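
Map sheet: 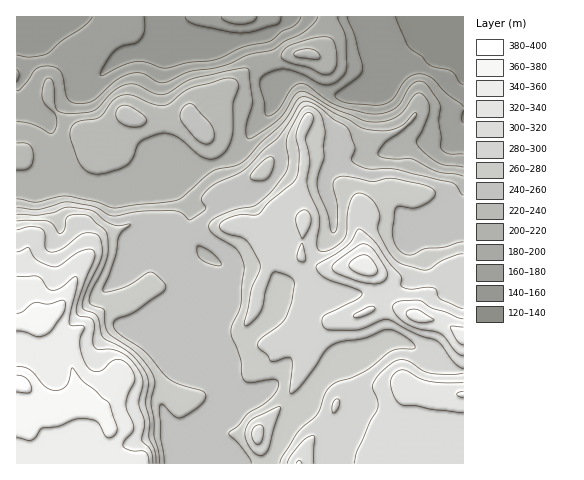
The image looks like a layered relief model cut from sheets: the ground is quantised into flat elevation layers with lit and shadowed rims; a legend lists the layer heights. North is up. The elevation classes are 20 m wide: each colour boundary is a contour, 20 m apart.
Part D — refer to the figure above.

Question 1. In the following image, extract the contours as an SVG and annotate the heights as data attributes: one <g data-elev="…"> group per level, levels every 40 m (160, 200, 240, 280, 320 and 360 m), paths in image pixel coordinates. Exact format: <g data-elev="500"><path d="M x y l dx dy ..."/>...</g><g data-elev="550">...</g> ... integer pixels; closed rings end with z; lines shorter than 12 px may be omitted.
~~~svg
<g data-elev="160"><path d="M463 123l-2-5 2-7"/><path d="M463 107l-3-4-15-11-13-14-12-4-7 1-6 3-13 20-10 6-8 1-26-1-7-2-7-4-1-2 1-2 22-17 5-8-8-31-8-21"/><path d="M92 17l-8 9-22 15-15 13-18 3-12-2"/><path d="M185 17l3 4 8 4 45 8 12-2 24-6 3-4 1-4"/><path d="M301 17l-6 8-14 7-11 9-27 6-28 13-27 3-23 5-19-6-10 0-12 3-23 11 3-10 11-15 7-5 14-3 5-5 4-9-1-12"/></g><g data-elev="200"><path d="M463 167l-17-2-7-2-13-9-9-9 0-5 6-11 7-20-4-11-7-5-5 2-10 15-7 7-11 4-11 1-11-1-25-11-31-17-8-2-6 5-9 16-7 8-22 16-7 3-3-3 0-9 7-26-4-31-3-2-53 11-29 16-10-2-18-9-10 0-13 7-18 19-7 2-14 2-11-1-6-3-2-7-2-20-1-4-4-1-2 2-2 4-2 13 3 7 11 12 1 8-3 8-4 2-17-10-16-2"/><path d="M321 74l5 1 4-1 4-3 2-5 0-19-2-5-4-4-9-1-16 3-16 6-7 7-1 4 4 4 23 6z"/></g><g data-elev="240"><path d="M215 265l-9-3-6-4-3-5 0-7 10 3 9 8 4 5 1 3z"/><path d="M463 195l-2-1-6-9-4-3-56-13-27 0-13-5-4-5 4-12-7-18-15-10-17-14-10-4-4 1-3 3-9 17-12 16-14 11-16 18-10 7-22 9-9 7-6 9 4 10-15 11-2-1-7-6-9-2-31 0-29 5-18-10-25-4-7 0-24 8-21-2"/><path d="M204 144l5 0 4-4 1-6-1-7-19-22-4-1-3 0-6 7-1 5 1 4 14 18z"/><path d="M128 126l13 0 5-3 0-4-3-4-10-7-10-3-6 5-1 7 4 6z"/></g><g data-elev="280"><path d="M160 463l-2-12-4-14 0-16-3-17 4-20-2-9-7-11-9-11-28-20-4-7-1-16-13-5-2-4 2-9 11-20 5-15 1-16-2-10-15-14-7-2-10 0-6 1-2 4-2 10-4 4-7-10-5-3-31 0"/><path d="M258 455l6 0 4-6 12-42-3 0-23 11-7 8-2 7 1 7 5 9z"/><path d="M463 254l-5 1-13 4-19 11-27-7-9-10-11-21-1-5 2-12-4-9-7-9-9-4-6 2-4 7-3 12 0 18-3 7-6 6-8 5-7 2-4-2-2-7 2-18 0-9-10-24-2-10 3-21-4-23 6-15 1-6-4-5-4 2-9 19 3 26-1 14-4 8-25 21-11 12-23 2-12 5-4 4 1 4 4 3 17 5 5 4 14 23 0 7-9 19-7 35 2 1 4-2 11-12 5-22 7-18 10 2 10 5 1 5-2 15-6 19-7 7-18 14-3 5 1 4 8 7 4 6 5 0 11-4 4 1 1 6-2 26 1 4 4-3 7-7 24-34 10-7 28-5 19-8 6-1 6 2 10 5 7 6 3 5-2 2-13 0-8 2-27 20-33 14-7 8-7 21-20 18-16 24-2 7"/></g><g data-elev="320"><path d="M153 463l-2-13-9-10 3-16-6-20 4-20-2-10-9-13-9-8-11-4-14 1-3-2-2-7 2-14-2-6-3-3-12-2-1-3 2-14 16-41-1-7-5-2-8 2-20 14-6 2-7-2-11-5-9-13-11 5"/><path d="M463 383l-21 0-14-2-25-11-9 4-3 4 0 5 4 14 7 8 61 8"/><path d="M463 319l-31-11-13-8-20 1-4 2-2 3 3 8 8 8 13 6 23 5 5 4 11 15 7 4"/><path d="M355 318l5-1 9-3 5-3 1-4-6 0-13 6-3 2z"/><path d="M371 284l12-2 4-4 0-5-11-21-9-8-5 0-4 1-21 15-5 6 2 5 5 3 19 7z"/></g><g data-elev="360"><path d="M17 438l15 2 3-2 7-10 15-1 23-8 10 0 7 2 8 14 3 3 5-2 4-6-8-27-26-22-10-13-6 17-5 4-7 1-10-4-16-17-5-2-7-1"/><path d="M17 331l8 1 13 5 9-3 5-4 10-15 3-7 0-6-3-2-14 4-13-2-13 10-5 1"/></g>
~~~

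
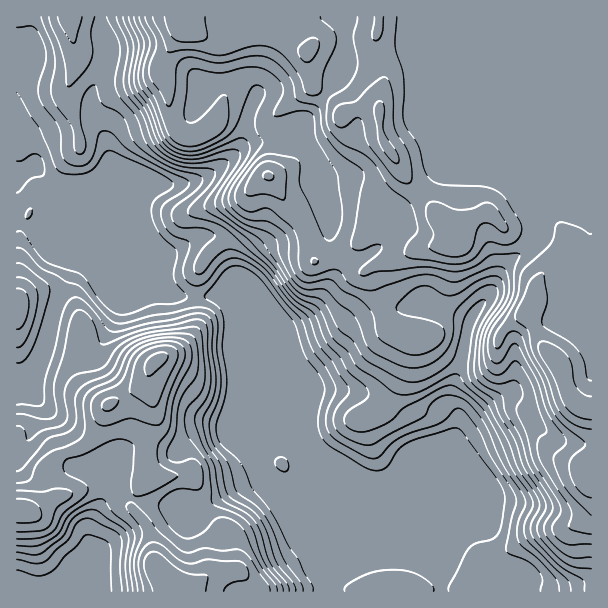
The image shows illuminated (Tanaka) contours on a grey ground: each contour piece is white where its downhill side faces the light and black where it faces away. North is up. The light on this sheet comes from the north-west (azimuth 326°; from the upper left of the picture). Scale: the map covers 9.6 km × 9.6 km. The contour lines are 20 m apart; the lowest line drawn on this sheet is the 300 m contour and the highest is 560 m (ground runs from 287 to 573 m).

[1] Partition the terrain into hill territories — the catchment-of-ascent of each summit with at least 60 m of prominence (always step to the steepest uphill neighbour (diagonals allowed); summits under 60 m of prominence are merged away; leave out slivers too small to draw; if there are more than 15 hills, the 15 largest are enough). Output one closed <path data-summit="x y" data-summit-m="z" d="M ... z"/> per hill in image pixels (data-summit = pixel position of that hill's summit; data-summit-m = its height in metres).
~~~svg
<path data-summit="557 362" data-summit-m="573" d="M591 16l-575 1 0 204 7 5 21 6 6-16 3-28 7 5 89 89 25 13 18 3 29-3 8 8 60 141-14 0-12 6-7 6 3 12 39 69 16 17 10 24 2 3 1 11 265-1z"/><path data-summit="158 359" data-summit-m="505" d="M53 188l-1 18 20 45 1 10-5 18-13 27-9 38-9 22-11 18-10 2 0 205 310 1 0-11-2-3-10-24-16-17-39-69-3-12 7-6 12-6 12 0 1-3-59-138-8-8-24 3-23-3-25-13-89-89z"/><path data-summit="17 308" data-summit-m="415" d="M53 206l-3 1-1 15-5 10-14-3-14-7 1 163 9-1 11-18 9-22 9-38 17-37 1-14z"/>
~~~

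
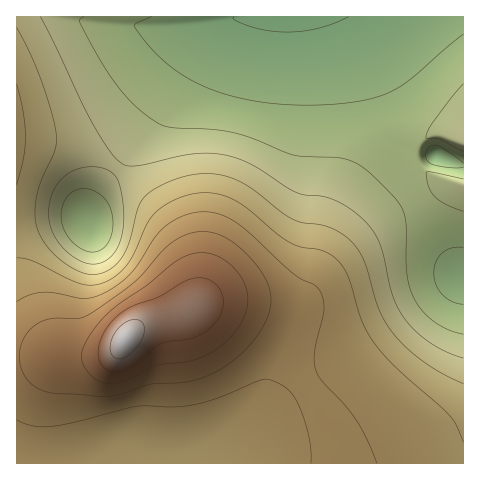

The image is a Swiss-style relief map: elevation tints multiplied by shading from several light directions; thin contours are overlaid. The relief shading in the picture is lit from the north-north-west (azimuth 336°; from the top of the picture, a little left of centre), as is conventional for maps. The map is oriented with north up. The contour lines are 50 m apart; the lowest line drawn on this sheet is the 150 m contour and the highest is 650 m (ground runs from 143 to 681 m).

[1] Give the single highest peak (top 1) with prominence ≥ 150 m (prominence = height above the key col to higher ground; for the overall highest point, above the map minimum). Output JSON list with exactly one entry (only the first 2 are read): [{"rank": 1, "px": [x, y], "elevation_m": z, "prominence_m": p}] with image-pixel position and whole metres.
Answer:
[{"rank": 1, "px": [125, 340], "elevation_m": 681, "prominence_m": 538}]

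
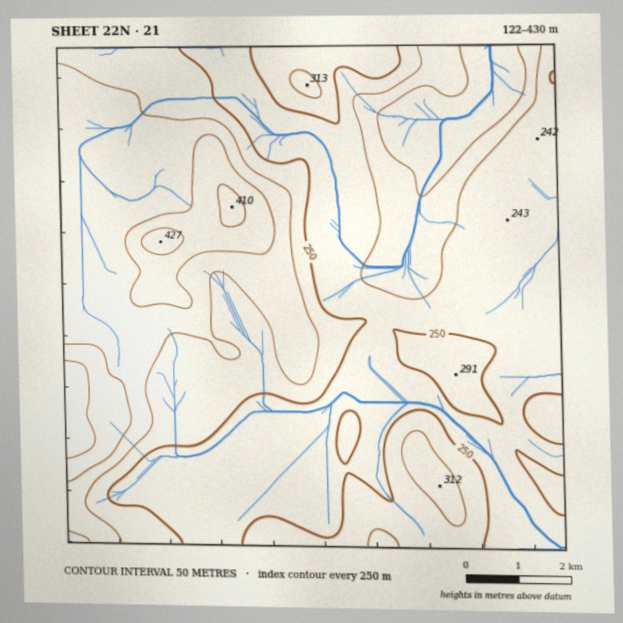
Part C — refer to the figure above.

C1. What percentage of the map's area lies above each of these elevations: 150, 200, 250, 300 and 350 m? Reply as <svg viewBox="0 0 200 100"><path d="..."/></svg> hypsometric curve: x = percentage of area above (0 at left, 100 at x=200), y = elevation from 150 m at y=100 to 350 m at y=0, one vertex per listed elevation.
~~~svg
<svg viewBox="0 0 200 100"><path d="M191 100l-12-25-75-25-49-25-39-25"/></svg>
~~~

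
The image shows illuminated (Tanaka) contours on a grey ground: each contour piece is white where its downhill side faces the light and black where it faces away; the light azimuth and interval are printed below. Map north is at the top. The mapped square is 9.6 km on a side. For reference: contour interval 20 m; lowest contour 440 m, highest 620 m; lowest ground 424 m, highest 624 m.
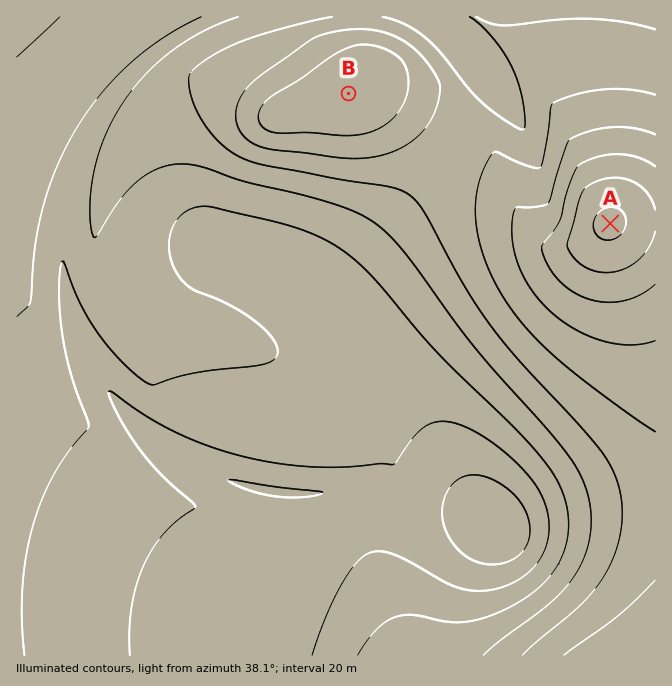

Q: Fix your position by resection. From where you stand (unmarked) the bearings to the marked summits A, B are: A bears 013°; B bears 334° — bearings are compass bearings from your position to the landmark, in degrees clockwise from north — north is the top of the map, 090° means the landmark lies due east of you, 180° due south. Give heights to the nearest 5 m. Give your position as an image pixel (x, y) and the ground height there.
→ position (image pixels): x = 546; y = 499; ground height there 465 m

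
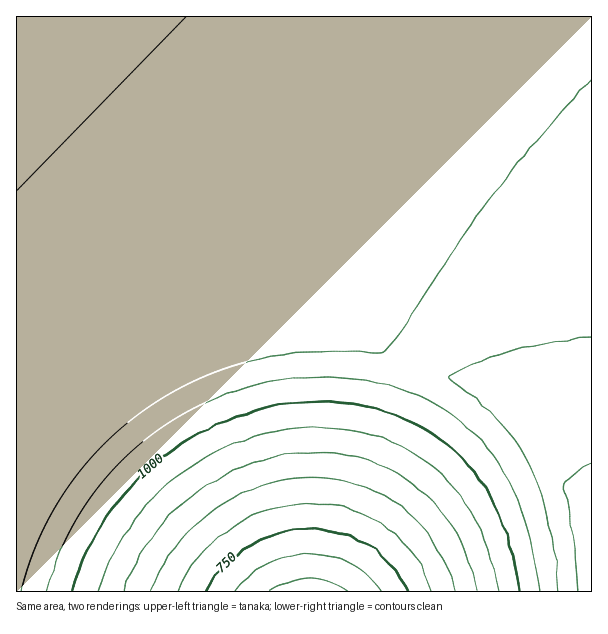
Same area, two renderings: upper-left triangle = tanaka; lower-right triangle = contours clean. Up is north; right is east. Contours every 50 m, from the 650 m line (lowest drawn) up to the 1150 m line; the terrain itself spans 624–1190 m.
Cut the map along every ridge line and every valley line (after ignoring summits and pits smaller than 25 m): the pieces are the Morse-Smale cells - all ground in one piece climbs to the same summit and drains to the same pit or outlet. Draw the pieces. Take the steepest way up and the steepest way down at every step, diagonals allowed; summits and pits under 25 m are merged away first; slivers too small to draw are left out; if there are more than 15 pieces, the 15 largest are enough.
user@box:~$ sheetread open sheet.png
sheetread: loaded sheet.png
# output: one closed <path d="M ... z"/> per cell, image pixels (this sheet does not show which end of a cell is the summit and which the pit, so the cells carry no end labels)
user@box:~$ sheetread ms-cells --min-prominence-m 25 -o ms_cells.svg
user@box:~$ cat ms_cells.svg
<path d="M591 16l-575 1 1 575 313-1 94-234 28-26 43-31 39-23 58-26z"/><path d="M591 252l-42 18-54 30-43 31-28 26-24 63-64 153-6 19 262-1z"/>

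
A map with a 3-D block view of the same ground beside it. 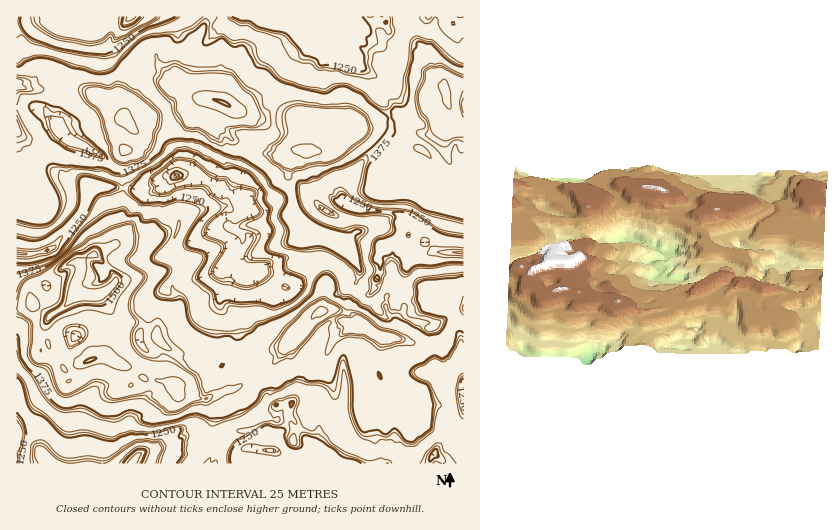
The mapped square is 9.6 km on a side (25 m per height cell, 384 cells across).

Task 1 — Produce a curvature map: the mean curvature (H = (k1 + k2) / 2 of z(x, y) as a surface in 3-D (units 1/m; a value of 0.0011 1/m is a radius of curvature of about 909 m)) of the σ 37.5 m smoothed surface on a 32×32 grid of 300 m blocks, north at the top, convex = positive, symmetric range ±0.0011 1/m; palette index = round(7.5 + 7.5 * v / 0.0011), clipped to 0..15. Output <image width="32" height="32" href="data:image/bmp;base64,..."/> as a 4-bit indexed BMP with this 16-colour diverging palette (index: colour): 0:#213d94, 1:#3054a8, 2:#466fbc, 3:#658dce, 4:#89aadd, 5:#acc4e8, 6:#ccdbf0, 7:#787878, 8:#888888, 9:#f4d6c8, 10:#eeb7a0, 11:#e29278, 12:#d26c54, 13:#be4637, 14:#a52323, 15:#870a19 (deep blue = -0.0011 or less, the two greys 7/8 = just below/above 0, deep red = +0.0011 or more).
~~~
<image width="32" height="32" href="data:image/bmp;base64,Qk12AgAAAAAAAHYAAAAoAAAAIAAAACAAAAABAAQAAAAAAAACAAATCwAAEwsAABAAAAAAAAAAlD0hAKhUMAC8b0YAzo1lAN2qiQDoxKwA8NvMAHh4eACIiIgAyNb0AKC37gB4kuIAVGzSADdGvgAjI6UAGQqHAIM8qcYGobehiGZoVpuYkVultUNXdVO3iieNU5pmRoeIpz2rm4lQlka0V4mWqcmqaCWUJrlcrDnJSsS4g8iIizsriYl4RMurd9VBp3LIeIxYRn+hicl5wYl6tUOwyHi5d1hpepeIi4Zoh3urwaeJA3l/qIp4tnZoeHh1Z6WHeMeibYd5eUameamXnlaURKmJoktlCnlYl7ZVbUzSW6+Xs5h39Zd5hnlXiHSo3VrWWhd22T6JeSmuWil4Io25ZZZ6dMlIh/aIBoqLfIUKsIO3moV+5Kk69vaTBVCnlqOip6uoQ0/5agg2vFeFKmYn07VDejIBf1qLSjf0WPununZWhlN5UKeumdhUKlZIisnptXOIzecJuLVIxySFvsYaeqAYeHi4aGZ3nKrpRmxUkAOJvZiIxXQpChisBSV+B6e8mYiIiGQiW1IgQXgntXglS4h4h3iL75zKg0d0u36n1guIeHdnqUBsqZQ3m5a5mJxkmIWEx3J7h4xqecUkGXeI5jl5ykojlLiMVPqL3EuIiOV6WItSimaomyiHmaZpqHhpSXuKeohvvYJ6iXiliriulHOaioZ4iHVl2bzMOaQnd5eEfKyd2XVMhmkzRadJp2Mag7ejV2eYReiIiZrUiUZ3aoW9VrVmQrGupseSbLZod2d4hHVXVFVEJIk9aYJHeHhGKomI"/>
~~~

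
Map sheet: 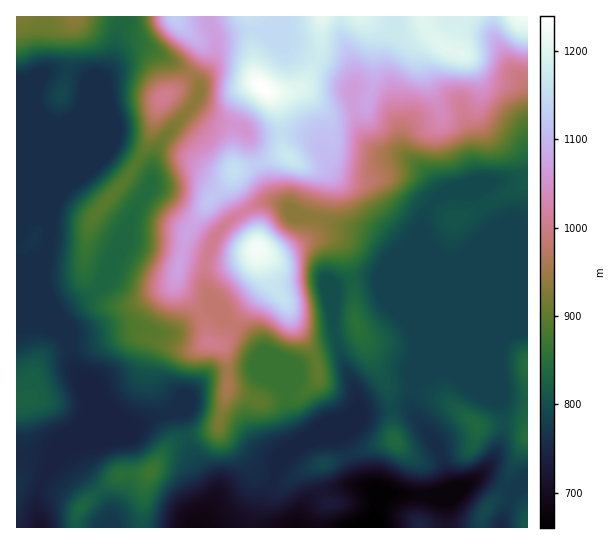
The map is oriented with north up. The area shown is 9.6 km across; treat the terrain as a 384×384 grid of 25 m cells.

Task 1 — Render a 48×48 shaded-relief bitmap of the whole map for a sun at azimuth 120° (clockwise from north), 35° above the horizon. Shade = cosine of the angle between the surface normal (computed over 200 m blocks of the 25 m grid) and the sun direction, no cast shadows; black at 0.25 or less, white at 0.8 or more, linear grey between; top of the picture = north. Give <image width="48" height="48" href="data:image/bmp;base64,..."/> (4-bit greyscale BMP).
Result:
<image width="48" height="48" href="data:image/bmp;base64,Qk32BAAAAAAAAHYAAAAoAAAAMAAAADAAAAABAAQAAAAAAIAEAAATCwAAEwsAABAAAAAAAAAAAAAAABEREQAiIiIAMzMzAERERABVVVUAZmZmAHd3dwCIiIgAmZmZAKqqqgC7u7sAzMzMAN3d3QDu7u4A////ALqWWMuYic3LqZiZqrqZq7uphmeJdVi5ZbqXV7ypic3bqZiZmrupmruph2eJdUaqdrqHVYu5ic7cupiJmaupiaupiHiJhjSKl6qYdWiZmb3cu6iJmZq6qqqpmZqqmFNYmaqYh2V4mK3cvLmJmZmrvMu6mZq8u5ZHmZmZiHVGdovLu7qpmZiIrMy7mZq8u8tmipmZmIZVVFm7qru7qph3eaqqmaqqic2meZmZmZh3ZUaamKzcuqmYeIiIirupd5zIZ6qqmZmZh1V4dozty7upmYhlabuph4rJZru7qZmZmHZ3U2vczMzLmZl1aKqYh4m5dqu8upmZmZiHUTrLvMzdypmHeKmYiImYd5qry5mZmZqZYhjLqrvN3LqHiamIiImYdpmqupmIiaqqgxe7mamb3tqIiqmIiZmYdomrupmIiaqqlRW7mZmIvtqImqmIiZmYdomrupmIiaqquVe7mZmHvcmJqqmZmZmYdnirqZmYiZmJq5rcqZmIvLmKqqmZmZmYZXeKqYiImZh3iqveuZqqzKiaqqmZmZmYZYiJmHd3iZh2V5rOyorO24iaqqmZmZmZh5iJmHdmeJmHZ5msyXrv63iaqpmZmZmZmJmZiId3iJmYiJmaqHv/+3eqmZmZmZmZmZmZh3d3eIiqqZiIiIv/6neqmZmZmZmZmZmYd4d2ZmeruphmeJz/6niqmZmZmZmZmZmHd5mGQ0Wcypdmia3/2YiqmZmZmZmZmZmHZ5qXUiN7yoZnmr7/6pq6mZmZmZmZmZmHVpqYYxJaymRHm87/66vLqZmZmZmZmZmXVZqpdCE4y2Ilms3/7LzMuZmZmZmZmZmXVYuphjE3vHEDeqvNy7zMypmZmpmZmYmYVIu6hjE3vaQAWZmZqrvMy6mYmqmZmZmYU2rLljElnNpBOKmImrvMzLqYmaqpmZmYU0i8pzETWd23aLqZmrzMzMuYiZmqmZmYYzWcuWIRN63du7qZq8zM3dupiIiZqZmZhTJay4UhJYrO7cuqq83M3u26mZmImZmZmGMlrJYyNWit7cuqu927vd3LuqmYiZmZmYYia6Y0VVaau6q7u826q8zMzLqqqZmZmZhiKKY0ZkV4iIm7qs3Lq7u7zMu7u5mZmZmEFZc0ZlV3Znmqms3Mu6qr3cu8y5mZmZmXIolTVmZ4ZXmqms3My5mbzcvMzJmZmZmXMnuVNWeIZoq6qry8y5iJvLvMzJmZmZmXMWvJVFeIeKu7q7usy6iJqqvMzJmJqpmGIVnMhDWIiau7u7qby6mZqprNzJmIqpmFITestRJniaq7zLmKuqqruprMzJmHmqmFITWKtxA2iZmazbmKupq7u6vLu6qYiqmGQjVomEEkeZiJzcqaqZq7u83cqsy5mrqYZVZmeHQ1eZh4rMqaqZqqqs7tutzLu7updndmeZZGiZiIm7qaqZmZmr3cqsu7vMy5h2VXmpdWiZmIm7maqZiJmbzKmaqpq8y5hjNpqpdniZmIm6mamYiZmby4eKqZms3KhBJ7uod4mZh3m6mqqYiZmay4iQ=="/>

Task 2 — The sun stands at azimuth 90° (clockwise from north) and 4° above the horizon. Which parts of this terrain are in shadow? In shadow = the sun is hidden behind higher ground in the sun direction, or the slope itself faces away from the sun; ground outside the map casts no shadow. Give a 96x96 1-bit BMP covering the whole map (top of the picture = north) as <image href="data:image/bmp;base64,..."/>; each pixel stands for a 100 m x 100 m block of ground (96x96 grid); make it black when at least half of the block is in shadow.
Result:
<image width="96" height="96" href="data:image/bmp;base64,Qk2+BAAAAAAAAD4AAAAoAAAAYAAAAGAAAAABAAEAAAAAAIAEAAATCwAAEwsAAAIAAAAAAAAA////AAAAAAD/4B4AAAAAAP/j/n7/4D4AAAAAAP/j/n7/4H4AAAAAAD/H/j7/4H4AAAABAA+P/x5/8H4AAAABAAA//wY/+H4AA8AAAAB//4Af+B4AA8AAAAAf/4AH/gYAA8AAAAAD/8AP/8MAA8AAAAfB/+AP/8MAAYAAAD/Af/AP/+MAAAAAAD/AD/AD/+eAAAAGAD+AA/gAf//AAAAfgD8A8fgAD//AAAADAH8D8PwAA//g+AAAA/4H+PwAAP/j/AAAP/4H+H4AAH///AAAf/wH+H4AA////AAAP/wP/H4AB////AAAH/wP/D4AD////AAAB/wf+B4AD////AAAA/wf8B4AD////AAAAfwf4D4AD////gAAAfwHgD4AD////gAAAfgBAH4AH////gAAAfgAAD4AH////gAAAfgAAH4AP////gAGA/AAAH4AP////wAPA/AAAP4AP////wAPA+AAAP4AP////wAfB8AAAf4AP////gAfB4AAAf4A////ngAfB4AAAf4B////wAAeD4AAAP4D////4AHwDwAAAD4f////4AfwHwAAAAw/////4A/wHwAAAAA/////4B/wHwAAAAA/////4P/gPgAAAAA/////5//gPgAAAAD////////gPgAAAAD////////gPgAAAAD////////APgAAAAD////7///APgAAAAD////5//8AHgAAAAD////5//4AHgAAAAD////5//wAHAAAAAD////9//gAHAAAAAD///////gAGAAAAAD///////AAAAAAAAD///////AAAAAAAAD///////AAAAAAAAD///////AAAAAAAAD///////AAAAAAAAD///////gAAAAAAAD///////gAAAAAAAD///////gAAAAAAAD/////H/gAAAAAAAD/////h/gAAAAAAAD/////wPgAAAAAAAD/////4AAAAAAAAAD/////4AAAAAAAAAD/////8AAeAAAAAAD/////8AAfgAAAAAD/////8AA/gAAAAAD//////wA+AAAAAAD//////wA8AAAAAAD//////wA4AAAAAAD//////wDgAAAAAAD//////wPgAAAAAAD//////x/AAAAAAAD//////z/AAAAAAAD//////3+AAABwAAD///////+AAAD4AAD///////+AAAH4AAD///////+AAAD4AAD///////+AAAD8AAD///////8AAAA8AAD///////8AAAAcAAD///////8AAAAcAAD///////4AAAAAAAD///////4AAIAADAD///////wAAAAADAD///////gAAAAAAAD///////gAAABAAAD///////AAAAPgAAD///////AAAAfAAAD///////AAAEfBAAD///////AAAMfHAAD///////AAAcePAA7///////ACAcMeAB4///////AHA4AcAH4f////v+APB4AwAP4f///+H+AfBwBwAP4////8P+AfhwDwAfx////8P8A/hwDgAfz////4f8B/hgHgAfw="/>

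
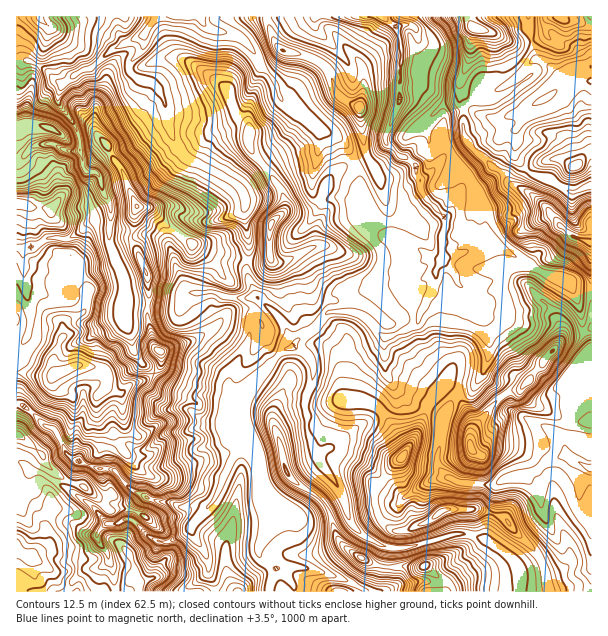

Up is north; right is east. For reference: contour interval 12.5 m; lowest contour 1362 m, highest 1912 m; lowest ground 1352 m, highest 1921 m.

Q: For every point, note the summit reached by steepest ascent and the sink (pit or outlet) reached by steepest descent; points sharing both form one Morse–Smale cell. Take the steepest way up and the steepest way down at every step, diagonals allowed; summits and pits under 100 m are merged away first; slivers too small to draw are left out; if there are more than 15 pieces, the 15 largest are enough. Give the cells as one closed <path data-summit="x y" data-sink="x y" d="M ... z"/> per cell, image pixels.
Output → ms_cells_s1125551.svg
<path data-summit="57 374" data-sink="383 17" d="M39 16l-23 1 0 387 8 2 18 18 11 4 13 24 6 6 26 11 15 0 21 23 9 2 2 3-9 9-4 13 17 17 7 5 11 1 13-6 12-8 4 12 10 15 2 17-20 16 1 4 80 0 1-8 6-15-14-9-3-5 0-9 15-27 2-12-12-22-6-35-14-25-2-18 14-27 25-28 12-4 2-4-5-5-10-21-26-24-7-19 0-14-55-17-27-20-13-14-15-4-16-38-7-9-6-13-15-14-6-2-16 6-8 0-15-9-22-4 0-16 6-23 0-13 10-17 7-22 0-5z"/><path data-summit="402 456" data-sink="383 17" d="M443 260l-7 9-3 21-13 24-4 11-23 11-9 1-24-23-9-2-21 0-18 19-16 10-2 4 12 9 7 11 0 15-7 18 1 33 6 18 7 15 17 21 6 12 7 25 9 10 10 8 17 7 18 1 52-14 11 0 19 6 20 13 11 11 3 6 1 22 70 0 1-67-8-6-4-10 0-35 7-8-20-10-4 0-17 6-7 7-15 7-17 2-10 6-9 2-33-5-9-5-8-11 6-48 8-18 10-7 8-1 6-7 11-21 3-13-3-21-6-20-11-10-2-9-11-8-1-7z"/><path data-summit="591 243" data-sink="383 17" d="M540 60l-7 1-20 19-27 16-5 5 1 14-18-6-15 5-5 5 0 19 2 14-10 15-16 13 1 11 5 7 19 20 0 12-3 4 0 20 2 4 8 0 33-14 12 0 22 16 26 14 18 4 13 11 15 0 1-208-4-1-12 5-21 21-30 12-3-4 1-9 37-30z"/><path data-summit="425 566" data-sink="383 17" d="M294 346l-13 6-25 28-14 27 2 18 14 25 6 35 12 22-2 12-15 27 0 9 3 5 14 9-6 15 0 7 249 1 1-22-3-6-11-11-20-13-19-6-11 0-45 13-19 1-23-8-15-13-5-8-6-22-12-21-11-12-13-33-1-33 7-18 0-15-5-9z"/><path data-summit="471 449" data-sink="383 17" d="M497 244l-12 0-8 4-35 12 14 15 1 7 11 8 2 9 11 10 6 20 3 21-3 13-11 21-6 7-14 5-12 21-6 48 8 11 9 5 33 5 9-2 10-6 17-2 15-7 7-7 20-7-1-18 6-26 3-4-6-27 14-20 10-9-3-10-6-9-3-24-9-23-8-7-18-4-26-14z"/><path data-summit="57 374" data-sink="200 17" d="M156 16l-115 0-1 2 9 9 0 5-7 22-10 17 0 13-6 23 0 16 22 4 15 9 8 0 16-6 6 2 15 14 6 13 7 9 16 38 15 4 13 14 27 20 54 16 2-2 0-19-4-20 2-21-4-7-12-11-41-20-11-11-9-21-3-23-8-16-5-5-10-4-13-8 0-9 12-13 2-15z"/><path data-summit="272 224" data-sink="200 17" d="M200 16l-42 0-14 19 0 12-12 13-4 8 6 8 19 8 5 5 8 16 3 23 9 21 11 11 41 20 12 11 4 7-2 21 4 20-1 21 20 0 3-2 1-34 16-13 19 0 8-3 6-8-6-5-2-6 1-18 5-12 2-19-1-9-36-29-9-22-14-14-8-18-10-10-36-12z"/><path data-summit="30 557" data-sink="383 17" d="M21 404l-5 1 0 186 172 1 0-4 20-16-2-17-10-15-4-12-12 8-13 6-11-1-7-5-17-17 4-13 9-9-11-5-21-23-15 0-26-11-6-6-10-20-14-8-12-14z"/><path data-summit="476 29" data-sink="383 17" d="M591 16l-207 0 6 8 7 3 5 17-4 46 2 11-14 31-1 9 14 15 6 1 11 10 0 7 4 6 6-4 20-24-2-14 0-19 5-5 19-5 14 6-1-14 10-9 22-12 23-20 7 1 15 13 5 0 15-7 13 0z"/><path data-summit="272 224" data-sink="383 17" d="M345 198l-25 2-9 10-24 1-6 3-10 10-1 4 0 30-3 2-20 1 0 14 7 19 26 24 14 25 18-12 18-19 21 0 15 7 18-21 20-12 28-10 10-15-14-5-6-6-26-15-13-1-7-9-8-18-3-3-9 0z"/><path data-summit="359 107" data-sink="383 17" d="M383 16l-116 0-1 4 10 24 6 6 23 5 13 6 12 11 7 21 7 7 16 8 2 32 5 15-10 5-2 5 9 33 15 32 4 4 13 1 26 15 6 6 13 4 3-2-2-24 3-4 0-12-23-24-1-12-5-8 0-7-11-10-6-1-14-15 1-9 14-31-2-11 4-46-5-17z"/><path data-summit="359 107" data-sink="200 17" d="M266 16l-65 0-1 2 6 8 31 10 15 12 8 18 14 14 6 18 8 10 30 22 20 8 8 8 8 16 11-5 2-2-5-15-2-32-16-8-7-7-7-21-12-11-13-6-23-5-8-9z"/><path data-summit="57 374" data-sink="383 17" d="M591 352l-9 8-14 20 6 27-3 4-6 26 1 18 22 12-8 7 0 35 4 10 7 5z"/><path data-summit="57 374" data-sink="383 17" d="M435 272l-19 11-12 3-20 12-10 10-7 12 17 17 9-1 23-11 4-11 13-24 3-11z"/><path data-summit="57 374" data-sink="200 17" d="M321 130l-2 1 0 19-7 30 0 9 6 10 4-2 8-18 9-10 15-8-8-15-8-8z"/>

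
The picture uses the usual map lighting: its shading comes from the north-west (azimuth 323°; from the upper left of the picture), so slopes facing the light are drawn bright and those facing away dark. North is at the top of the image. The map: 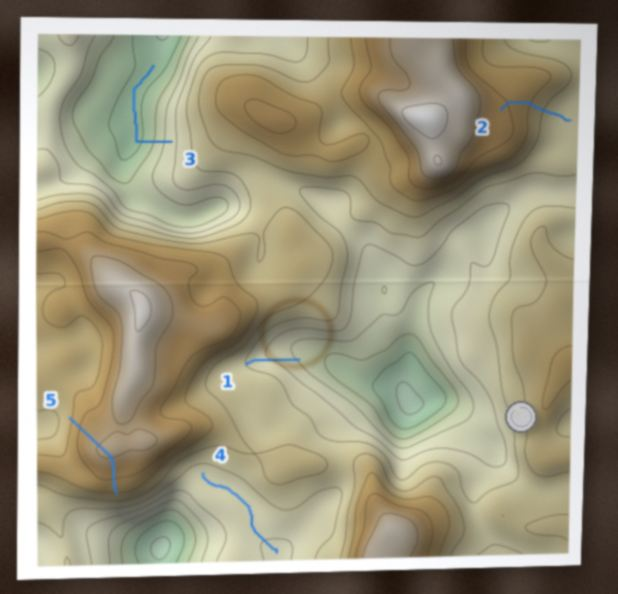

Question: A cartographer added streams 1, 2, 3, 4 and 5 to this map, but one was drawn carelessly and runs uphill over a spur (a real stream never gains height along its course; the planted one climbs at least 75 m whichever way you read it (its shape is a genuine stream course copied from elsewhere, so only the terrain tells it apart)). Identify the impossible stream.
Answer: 5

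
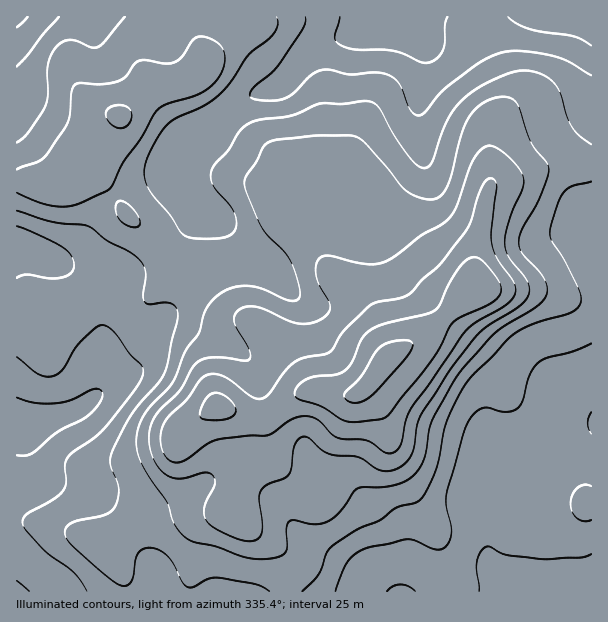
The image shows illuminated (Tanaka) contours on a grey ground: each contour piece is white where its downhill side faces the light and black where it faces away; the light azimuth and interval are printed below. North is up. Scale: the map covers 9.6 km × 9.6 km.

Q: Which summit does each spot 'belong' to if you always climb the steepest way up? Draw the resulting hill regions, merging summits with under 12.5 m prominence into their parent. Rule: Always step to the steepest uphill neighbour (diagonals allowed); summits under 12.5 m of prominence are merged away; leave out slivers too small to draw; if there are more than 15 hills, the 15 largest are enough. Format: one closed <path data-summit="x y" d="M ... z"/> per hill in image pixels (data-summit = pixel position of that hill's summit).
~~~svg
<path data-summit="380 368" d="M398 16l-26 0-16 15-42 18-18 17-12 18-11 6-15 2-18 10-31 28-20 12-8 8-6 15 1 11 11 18 15 15-30 42-13 11-16 8-30 6-12 6-11 8-7-8-23-18-28-14-16-2 1 344 369-1-36-26-45-25-9-9-14-25-19-13-41-11-15 0-39 24-18 2-48-12-25-9-26-5-12-4-8-8-5-11-2-22-5-9 14-2 41-14 10-6 21-20 26-16 13-13 13-27 10-8 12 2 42 16 21 12 8 8 8 18 6 33 1 24 3 9 10 7 25 5 20 20 25 11 14 13 14 22 6 23 3 31 10 16 137-1-35-19-7-9-2-20 10-30 0-9 18-20 29-16 31-29 15-9 1-16-31-18-45-12-37-40-29-22-46-43-20-33-4-7 0-12 17-26 21-25 4-11-4-58 8-51-6-18z"/><path data-summit="474 288" d="M591 16l-192 0 21 22 6 18-8 51 4 58-4 11-21 25-17 26 0 12 4 7 20 33 46 43 29 22 37 40 6 2 32 6 19 10 18 12z"/><path data-summit="120 116" d="M371 16l-354 0-1 230 16 4 28 14 23 18 7 8 6-6 17-8 30-6 16-8 13-11 30-42-15-15-11-18-1-11 6-15 8-8 20-12 31-28 11-6 22-6 11-6 12-18 18-17 42-18z"/><path data-summit="219 407" d="M173 322l-9 2-7 6-11 23-15 17-26 16-21 20-10 6-41 14-14 2 5 9 2 22 5 11 8 8 12 4 26 5 15 6 58 15 18-2 39-24 15 0 41 11 19 13 14 25 9 9 45 25 31 24 12 3-7-11-2-11-5-39-9-21-8-10-14-13-25-11-20-20-25-5-10-7-3-9-1-24-6-33-8-18-8-8-21-12z"/><path data-summit="587 504" d="M591 430l-15 9-31 29-29 16-18 20 0 9-10 30 2 20 7 9 36 20 59-1z"/>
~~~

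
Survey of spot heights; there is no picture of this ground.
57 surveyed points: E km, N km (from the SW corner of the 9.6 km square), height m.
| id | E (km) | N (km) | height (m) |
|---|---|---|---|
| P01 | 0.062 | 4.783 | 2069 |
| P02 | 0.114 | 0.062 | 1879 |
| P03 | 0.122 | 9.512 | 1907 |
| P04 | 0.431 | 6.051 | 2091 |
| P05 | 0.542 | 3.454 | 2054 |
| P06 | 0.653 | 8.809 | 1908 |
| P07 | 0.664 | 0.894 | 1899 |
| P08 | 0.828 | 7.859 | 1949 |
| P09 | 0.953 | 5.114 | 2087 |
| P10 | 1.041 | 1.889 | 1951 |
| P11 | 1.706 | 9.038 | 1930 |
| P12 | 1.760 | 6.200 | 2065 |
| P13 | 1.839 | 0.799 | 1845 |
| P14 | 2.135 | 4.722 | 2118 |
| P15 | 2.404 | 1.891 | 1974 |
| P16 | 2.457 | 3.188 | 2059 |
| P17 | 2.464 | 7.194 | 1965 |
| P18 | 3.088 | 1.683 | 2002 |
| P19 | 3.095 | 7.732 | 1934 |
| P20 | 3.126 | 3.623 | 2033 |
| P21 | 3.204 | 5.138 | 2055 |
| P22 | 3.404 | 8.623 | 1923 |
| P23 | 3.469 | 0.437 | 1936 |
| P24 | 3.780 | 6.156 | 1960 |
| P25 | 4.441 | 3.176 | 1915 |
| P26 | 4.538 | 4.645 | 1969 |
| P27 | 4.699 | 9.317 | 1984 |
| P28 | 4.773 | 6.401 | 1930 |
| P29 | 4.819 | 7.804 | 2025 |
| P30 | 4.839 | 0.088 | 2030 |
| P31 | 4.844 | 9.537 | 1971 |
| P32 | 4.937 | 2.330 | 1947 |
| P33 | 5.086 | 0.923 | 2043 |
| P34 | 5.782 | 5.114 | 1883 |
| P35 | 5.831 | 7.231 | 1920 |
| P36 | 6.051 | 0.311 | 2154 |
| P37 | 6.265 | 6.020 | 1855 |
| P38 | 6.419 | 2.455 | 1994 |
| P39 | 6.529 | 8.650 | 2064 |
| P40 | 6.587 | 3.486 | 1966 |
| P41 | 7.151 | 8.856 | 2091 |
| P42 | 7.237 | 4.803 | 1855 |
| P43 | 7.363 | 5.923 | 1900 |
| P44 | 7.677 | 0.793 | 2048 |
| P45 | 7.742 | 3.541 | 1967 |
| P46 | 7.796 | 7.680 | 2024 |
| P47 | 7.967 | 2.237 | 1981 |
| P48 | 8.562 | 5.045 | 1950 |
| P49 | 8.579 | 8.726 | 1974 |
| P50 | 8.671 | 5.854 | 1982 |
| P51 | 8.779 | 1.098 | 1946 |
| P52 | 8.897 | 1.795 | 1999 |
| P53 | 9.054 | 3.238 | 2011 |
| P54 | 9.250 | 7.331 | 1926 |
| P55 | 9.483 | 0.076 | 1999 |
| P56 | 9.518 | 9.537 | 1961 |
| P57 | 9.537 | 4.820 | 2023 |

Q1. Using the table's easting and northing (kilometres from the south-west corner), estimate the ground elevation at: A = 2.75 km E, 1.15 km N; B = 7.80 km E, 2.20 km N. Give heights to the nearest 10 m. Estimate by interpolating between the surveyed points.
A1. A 1940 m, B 1970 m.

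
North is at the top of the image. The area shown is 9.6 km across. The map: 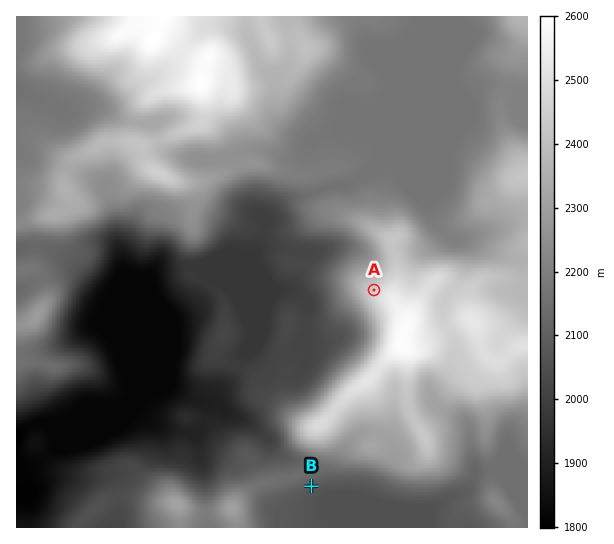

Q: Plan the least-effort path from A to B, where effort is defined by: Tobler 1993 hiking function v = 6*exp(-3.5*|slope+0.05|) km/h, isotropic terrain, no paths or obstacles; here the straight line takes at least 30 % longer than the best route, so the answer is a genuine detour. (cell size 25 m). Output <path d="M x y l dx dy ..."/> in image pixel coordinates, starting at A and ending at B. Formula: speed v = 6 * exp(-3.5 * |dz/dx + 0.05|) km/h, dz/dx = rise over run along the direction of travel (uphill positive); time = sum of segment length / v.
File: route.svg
<path d="M374 290l-3 4 0 8 7 13 0 22-8 16-17 17-3 1-35 35-18 9-4 4-2 3 0 15 4 8 18 17 2 5 0 11-4 8"/>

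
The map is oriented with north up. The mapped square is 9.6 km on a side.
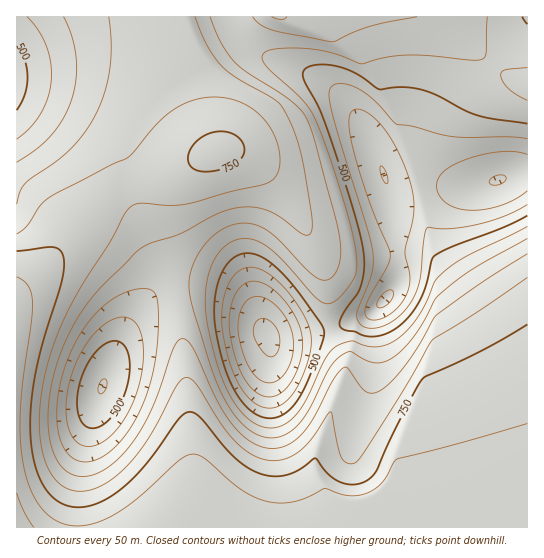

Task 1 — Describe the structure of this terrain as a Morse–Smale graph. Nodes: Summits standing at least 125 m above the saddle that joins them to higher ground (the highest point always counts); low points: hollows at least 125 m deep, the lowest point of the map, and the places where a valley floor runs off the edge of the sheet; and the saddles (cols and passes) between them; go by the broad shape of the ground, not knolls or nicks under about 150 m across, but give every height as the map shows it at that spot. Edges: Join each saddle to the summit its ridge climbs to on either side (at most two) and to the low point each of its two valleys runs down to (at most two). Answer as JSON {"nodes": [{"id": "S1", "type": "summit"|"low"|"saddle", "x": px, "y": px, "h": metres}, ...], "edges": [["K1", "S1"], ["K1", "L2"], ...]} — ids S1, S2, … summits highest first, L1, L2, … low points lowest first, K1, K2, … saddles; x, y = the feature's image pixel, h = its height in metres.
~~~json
{"nodes": [
{"id": "S1", "type": "summit", "x": 17, "y": 527, "h": 886},
{"id": "L1", "type": "low", "x": 267, "y": 335, "h": 288},
{"id": "L2", "type": "low", "x": 385, "y": 299, "h": 341},
{"id": "L3", "type": "low", "x": 102, "y": 386, "h": 448},
{"id": "L4", "type": "low", "x": 17, "y": 78, "h": 479},
{"id": "K1", "type": "saddle", "x": 127, "y": 185, "h": 706},
{"id": "K2", "type": "saddle", "x": 175, "y": 287, "h": 610},
{"id": "K3", "type": "saddle", "x": 331, "y": 329, "h": 508}],
"edges": [["K1", "S1"], ["K1", "L3"], ["K1", "L4"], ["K2", "S1"], ["K2", "L1"], ["K2", "L3"], ["K3", "S1"], ["K3", "L1"], ["K3", "L2"]]}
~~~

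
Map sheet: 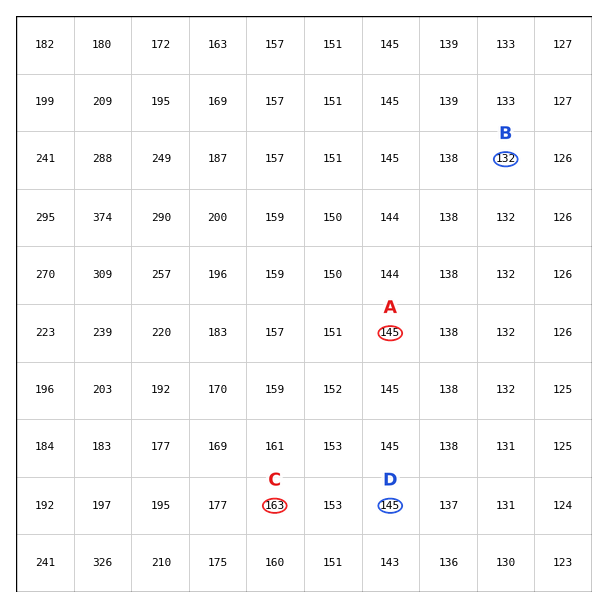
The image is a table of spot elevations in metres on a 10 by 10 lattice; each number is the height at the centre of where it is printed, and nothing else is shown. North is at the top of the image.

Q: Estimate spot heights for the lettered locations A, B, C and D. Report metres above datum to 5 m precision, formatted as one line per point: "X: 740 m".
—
A: 145 m
B: 130 m
C: 165 m
D: 145 m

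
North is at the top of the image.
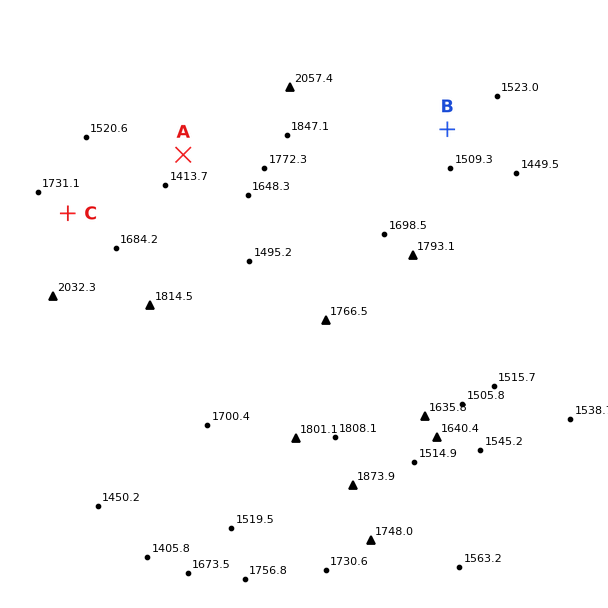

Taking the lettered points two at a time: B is higher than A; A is lower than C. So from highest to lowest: C B A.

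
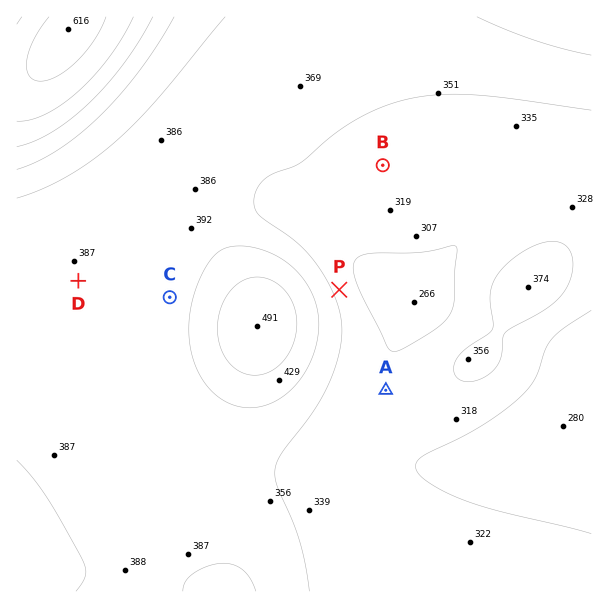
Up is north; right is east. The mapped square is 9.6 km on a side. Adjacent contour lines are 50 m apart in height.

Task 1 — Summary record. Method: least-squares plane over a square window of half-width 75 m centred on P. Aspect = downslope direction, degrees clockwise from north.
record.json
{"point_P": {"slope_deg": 8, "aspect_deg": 65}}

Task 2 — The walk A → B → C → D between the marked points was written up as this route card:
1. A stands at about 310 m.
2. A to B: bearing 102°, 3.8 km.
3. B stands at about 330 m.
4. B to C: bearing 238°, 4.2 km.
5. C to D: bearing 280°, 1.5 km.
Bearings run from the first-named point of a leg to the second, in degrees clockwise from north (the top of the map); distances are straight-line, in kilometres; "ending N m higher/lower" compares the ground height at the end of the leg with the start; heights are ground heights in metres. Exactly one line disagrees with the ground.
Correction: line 2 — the bearing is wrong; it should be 359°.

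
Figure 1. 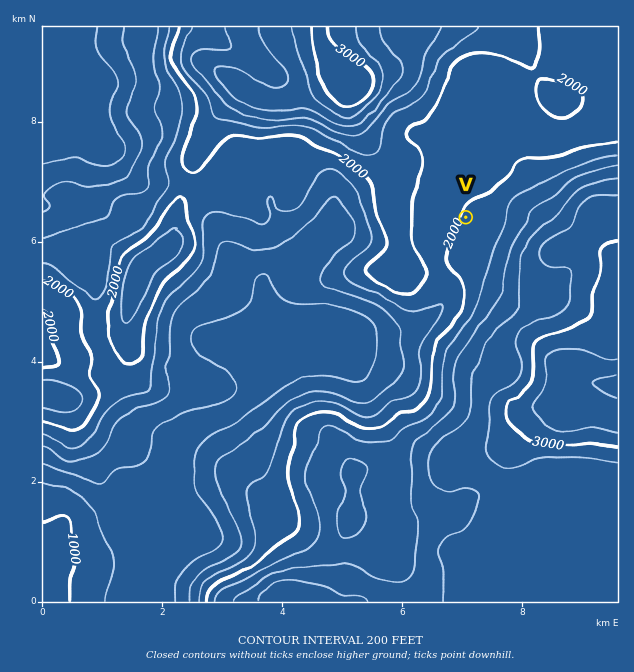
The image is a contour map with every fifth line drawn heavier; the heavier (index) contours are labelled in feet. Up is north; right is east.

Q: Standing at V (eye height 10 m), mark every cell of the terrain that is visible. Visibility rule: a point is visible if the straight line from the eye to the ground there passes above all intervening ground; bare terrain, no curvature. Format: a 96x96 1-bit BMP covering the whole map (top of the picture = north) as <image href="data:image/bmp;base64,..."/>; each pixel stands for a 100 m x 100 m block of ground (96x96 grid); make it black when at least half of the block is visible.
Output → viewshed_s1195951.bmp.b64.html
<image width="96" height="96" href="data:image/bmp;base64,Qk2+BAAAAAAAAD4AAAAoAAAAYAAAAGAAAAABAAEAAAAAAIAEAAATCwAAEwsAAAIAAAAAAAAA////AAAAAAAAAAAAAP/+AAAAAAAAAAAAP//+AAAAAAAAAAAAH//+AAAAAAAAAAAAB/A8AAAAAAAAAAAAAAAcAAAAAAAAAAAAAAAAAAAAAAAAAAAAAAAAAAAAAAAAAAAAAAAAAAAAAAAAAAAAAAAAAAAAAAAAAAAAAAAAAAAAAAAAAAAAAAAAAAAAAAAAAAAAAAAAAAAAAAAAAAAAAAAAAAAAAAAAAAAAAAAEAAAAAAAAAAAAAAAcAAAAAAAAAAAAAAAcAAAAAAAAAAAAAAAIAAAAAAAAAAAAAAAAAAAAAAAAAAAAAAAAAAAAAAAAAAAAAAAAAAAAAAAAAAAAAAAAAAAAAAAAAAAAAAAAAAAAAAAAAAAAAAAfAAAAAAAAAAAAAAA/4AAAAAAAAAAAAAB/4AAAAAAAAAAAAAB/8fwAAAAAAAAAAAD///wAAAAAAAAAAAD///wAAAAAAAAAAAP///gAAAAAAAAAAA////AAAAAAAAAAAA///+AAAAAAAAAAAAP//4AAAAAGAAAAAAAAAAAfAAAPAAAAAAAAAAAf8AA/AAAAAAAAAAAH+AD/AAAAAAAAAAAAeAD+AAAAAAAAAAAAMABAAAAAAAAAAAAAEAAAAAAAAAAAAAAAEAAAAAAAAAAAAA8AGAAAAAAAAAAAAD+APgAAAQAAAAAAAD+APwAAAQAAAAAAAD/AP4AAA4AAAAAAAB/4/4AAA4AAAAAAAA///gAAA4AAAAAAAAf/+AAAA4AAAAAAAAP/8AAAA4AAAAAAAAH/wAAAAYAAAAAAAAD/gAAAAcAAAAAAAAD/AAAAAcAAAAAAAAB/AAAAAcAAAAAAAAB/AAAAAOAAAAAAAQB/AAAAAOAAAAAAB4A/gAAAAPAAAAAAD4A/gAAAAHAAAAAAH8A/gAAAAHwAAAAAP8AfwAAAAB4AAAAAP+AfwAAAAA4AAAAAH/Af4AAAAAYAAAAAH/wf8AAAAAYAAAAAH/4P+AAAAAAAAAAAH/4P/AAAAAAAAAAAH/8P/8AAAAAAAAAAH/+P/+AAAAAAAAAAP/+P//AAAAAAAAAAP/+f5+AAAAAAAAAAP/+fg+AAAAAAAAAAP/+fAeAAAAAAAAAAP//eAOAAAAAAAAAAP//8AMAAAAAAAAAAP///AAAAAAAAAAAAP///gAAAAAAAAAAAP///gAAAAAAAAAAD////AAAAAAAAAAAH///+AAAAAAAAAAAP///8AAAAAAAAAAA/////AAAAAAAAAAD/////wAAAAAAAAAH/////8AAAAAAAH/D//////AAAAAAA//j//////4AAAAABP/h//////8AAAAAAH/A//////4AAAAAADGA//////gAAAAAAAAAf////+AQAAAAAAAAP////8AIAAAAAAAAD////4AEAAAAAAAAB////4AAAAAAAAAAAD///4AAAAAAAAAAAB///4AAAAAAAAAAAA///4AAAAAAAAAAAB///4AAAAAAAAAAAB///wAAAAAAAAAAAB///gAAAAAAAAAAAA///AAAAAAAAAAAAAf/+AAA="/>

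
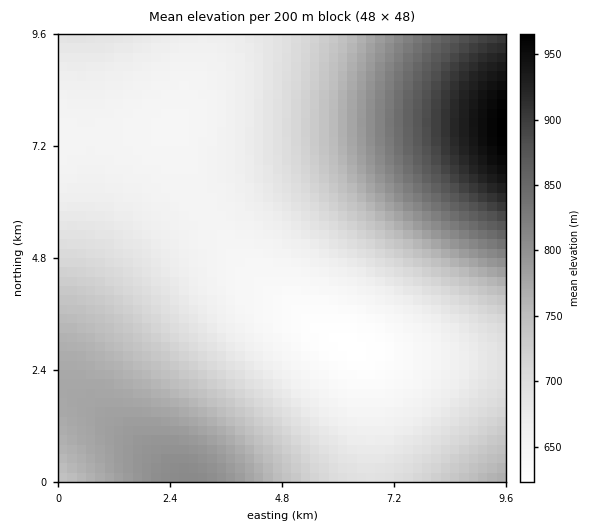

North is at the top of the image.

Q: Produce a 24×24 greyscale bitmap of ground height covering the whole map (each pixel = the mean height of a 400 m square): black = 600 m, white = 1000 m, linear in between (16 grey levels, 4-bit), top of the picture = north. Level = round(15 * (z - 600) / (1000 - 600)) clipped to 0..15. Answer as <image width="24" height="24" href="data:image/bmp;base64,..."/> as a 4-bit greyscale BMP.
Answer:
<image width="24" height="24" href="data:image/bmp;base64,Qk2WAQAAAAAAAHYAAAAoAAAAGAAAABgAAAABAAQAAAAAACABAAATCwAAEwsAABAAAAAAAAAAAAAAABEREQAiIiIAMzMzAERERABVVVUAZmZmAHd3dwCIiIgAmZmZAKqqqgC7u7sAzMzMAN3d3QDu7u4A////AGZ3eIh3ZlREM0RVZmZ3eId3ZVRDMzRFVWd3d3d2VUQzMzNERWd3d3ZlVEMiIiMzRHd3ZmZVQzIiIiIzNHdmZlVEMyIRERIjM2ZmZVRDMiERERIiM2ZlVUQzIhERERIjM2ZVVEMyIRERESIzNFVVRDMiIRERIiM0RVVEQzIiIRIiIzRFVkREMzIiIiIjNEVWZ0RDMyIiIiMzRFZniDMzMiIiIjNEVWeImjMzIiIiIzRFZniaqyIiIiIiMzRVZ4mrvCIiIiIiM0RWeJq7zSIiIiIiM0VWeJq83SIiIiIiM0VmeJq83iIiIiIiM0VmeJq83iIiIiIiM0VWeJq83SIiIiIiM0VWeJq8zTMzIiIiM0RWeJqrzDMzMyIjM0RWZ4mrvA=="/>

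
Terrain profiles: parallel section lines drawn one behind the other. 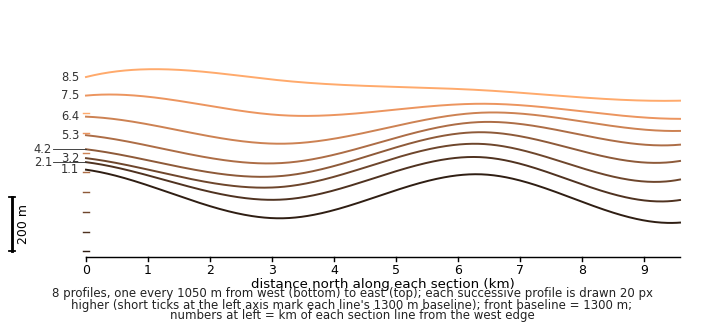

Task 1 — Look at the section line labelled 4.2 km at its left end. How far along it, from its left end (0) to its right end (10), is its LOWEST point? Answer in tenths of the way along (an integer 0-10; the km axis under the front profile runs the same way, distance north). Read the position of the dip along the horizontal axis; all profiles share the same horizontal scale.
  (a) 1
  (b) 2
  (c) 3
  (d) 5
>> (c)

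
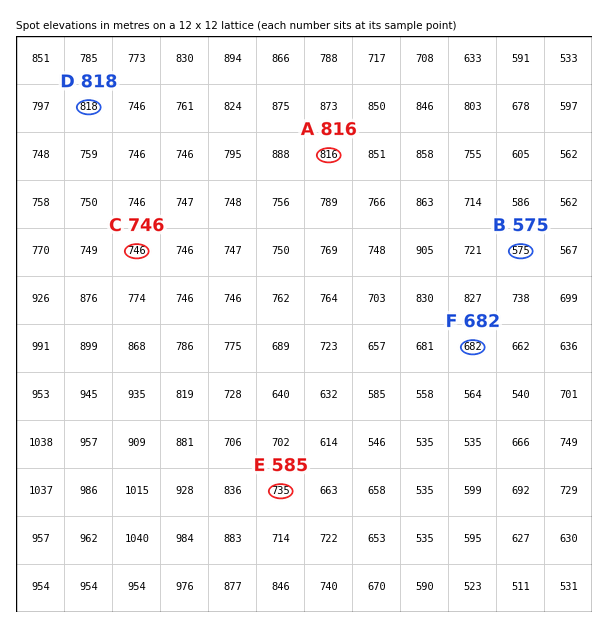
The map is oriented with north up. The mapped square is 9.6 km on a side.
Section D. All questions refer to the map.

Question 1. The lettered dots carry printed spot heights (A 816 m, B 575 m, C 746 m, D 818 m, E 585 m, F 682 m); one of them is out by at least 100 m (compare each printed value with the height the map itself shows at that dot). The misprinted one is E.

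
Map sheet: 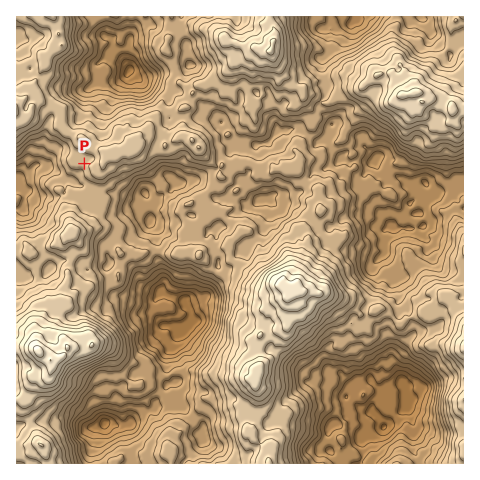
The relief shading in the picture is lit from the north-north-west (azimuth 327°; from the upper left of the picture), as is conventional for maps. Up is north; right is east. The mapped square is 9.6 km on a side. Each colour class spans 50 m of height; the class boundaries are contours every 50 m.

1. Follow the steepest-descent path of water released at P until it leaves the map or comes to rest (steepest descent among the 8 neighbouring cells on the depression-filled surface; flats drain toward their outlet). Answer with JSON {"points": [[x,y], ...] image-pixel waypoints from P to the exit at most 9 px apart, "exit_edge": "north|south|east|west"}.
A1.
{"points": [[84, 164], [80, 173], [71, 179], [62, 175], [53, 169], [45, 168], [35, 166], [28, 175], [19, 178], [17, 180]], "exit_edge": "west"}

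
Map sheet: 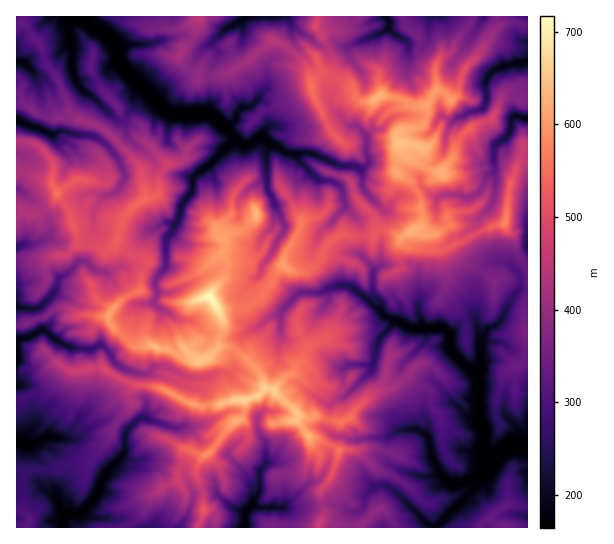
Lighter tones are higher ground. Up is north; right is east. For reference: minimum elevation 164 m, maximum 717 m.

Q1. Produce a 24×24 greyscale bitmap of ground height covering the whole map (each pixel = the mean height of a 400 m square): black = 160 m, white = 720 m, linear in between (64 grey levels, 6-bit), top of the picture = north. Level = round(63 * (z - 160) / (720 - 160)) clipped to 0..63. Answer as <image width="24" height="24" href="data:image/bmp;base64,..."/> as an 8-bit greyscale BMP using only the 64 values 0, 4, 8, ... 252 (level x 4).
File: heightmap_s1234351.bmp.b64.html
<image width="24" height="24" href="data:image/bmp;base64,Qk12BgAAAAAAADYEAAAoAAAAGAAAABgAAAABAAgAAAAAAEACAAATCwAAEwsAAAABAAAAAAAAAAAAAAEBAQACAgIAAwMDAAQEBAAFBQUABgYGAAcHBwAICAgACQkJAAoKCgALCwsADAwMAA0NDQAODg4ADw8PABAQEAAREREAEhISABMTEwAUFBQAFRUVABYWFgAXFxcAGBgYABkZGQAaGhoAGxsbABwcHAAdHR0AHh4eAB8fHwAgICAAISEhACIiIgAjIyMAJCQkACUlJQAmJiYAJycnACgoKAApKSkAKioqACsrKwAsLCwALS0tAC4uLgAvLy8AMDAwADExMQAyMjIAMzMzADQ0NAA1NTUANjY2ADc3NwA4ODgAOTk5ADo6OgA7OzsAPDw8AD09PQA+Pj4APz8/AEBAQABBQUEAQkJCAENDQwBEREQARUVFAEZGRgBHR0cASEhIAElJSQBKSkoAS0tLAExMTABNTU0ATk5OAE9PTwBQUFAAUVFRAFJSUgBTU1MAVFRUAFVVVQBWVlYAV1dXAFhYWABZWVkAWlpaAFtbWwBcXFwAXV1dAF5eXgBfX18AYGBgAGFhYQBiYmIAY2NjAGRkZABlZWUAZmZmAGdnZwBoaGgAaWlpAGpqagBra2sAbGxsAG1tbQBubm4Ab29vAHBwcABxcXEAcnJyAHNzcwB0dHQAdXV1AHZ2dgB3d3cAeHh4AHl5eQB6enoAe3t7AHx8fAB9fX0Afn5+AH9/fwCAgIAAgYGBAIKCggCDg4MAhISEAIWFhQCGhoYAh4eHAIiIiACJiYkAioqKAIuLiwCMjIwAjY2NAI6OjgCPj48AkJCQAJGRkQCSkpIAk5OTAJSUlACVlZUAlpaWAJeXlwCYmJgAmZmZAJqamgCbm5sAnJycAJ2dnQCenp4An5+fAKCgoAChoaEAoqKiAKOjowCkpKQApaWlAKampgCnp6cAqKioAKmpqQCqqqoAq6urAKysrACtra0Arq6uAK+vrwCwsLAAsbGxALKysgCzs7MAtLS0ALW1tQC2trYAt7e3ALi4uAC5ubkAurq6ALu7uwC8vLwAvb29AL6+vgC/v78AwMDAAMHBwQDCwsIAw8PDAMTExADFxcUAxsbGAMfHxwDIyMgAycnJAMrKygDLy8sAzMzMAM3NzQDOzs4Az8/PANDQ0ADR0dEA0tLSANPT0wDU1NQA1dXVANbW1gDX19cA2NjYANnZ2QDa2toA29vbANzc3ADd3d0A3t7eAN/f3wDg4OAA4eHhAOLi4gDj4+MA5OTkAOXl5QDm5uYA5+fnAOjo6ADp6ekA6urqAOvr6wDs7OwA7e3tAO7u7gDv7+8A8PDwAPHx8QDy8vIA8/PzAPT09AD19fUA9vb2APf39wD4+PgA+fn5APr6+gD7+/sA/Pz8AP39/QD+/v4A////ADwcCBg0RERQfGQYNEBYdGBcUCwcGDRIPDAYGBQoVGxwfFw4KDxYeGBIPDQwFBAsNCwoMDAUPFyAjHxUOFxwiHBQSDgYFAgQJBQgMEAsLFiIqJh4UFyQpJBsVEQcKAgECBAUJDhQPGhogKykgJi8oIxoPCgoNBAUDCgsPERYXFSIqLTEoMDEoJx8UEA8KAgkJCxIXGBwhJSkoKzA1MyslHR4cFxINAwsPDBkfIB4eICYuLCwvLCwjGRIaGBUKAgwTChQPFBwsMDEzMi0qJSkmIhMVEQ0EBwsSEA4cJC0qKSktMyskICYlIhQHBQUJCQoTDBEcJiwnICo1NywqHR8aGwwNDhISDhEQExYYIyIoHyUuMywqKCEYEBQbFxYXFBYRFx0dHiMlIB4rMS0nLisnIRwgIyIeGBQTFBkjJSgkGxUmMS4mJComJiYqMC4oIR4XHR0mJCcmHBAjLS0rHCojICQlLi0rIiYdGyMmIiAmKBcVHiUfHSAfGx4lKyciHx4gHiQkJCAgJBkJER0TGhETFxksLzAtHxgjHB8XGxkeHh0WBgkJCQoRHBktNDAsHxMfEQsPFBgXFA8SBwYFDBYiIx0uMy0kJBYTEBUYExANBQICBggOEhomJCorLywhGBwNEhAPCg8EAwwTEhIOFiQnKSosJi0sFxQXCA4HDgQDDBYYGBoXGiQnIiEgGSUhGgkJDA0ECwIHEBkWEhQbHR8fGBUWERkbGxYLEAkCAgYPFBccDwgQERggGhIJExATFBcRA=="/>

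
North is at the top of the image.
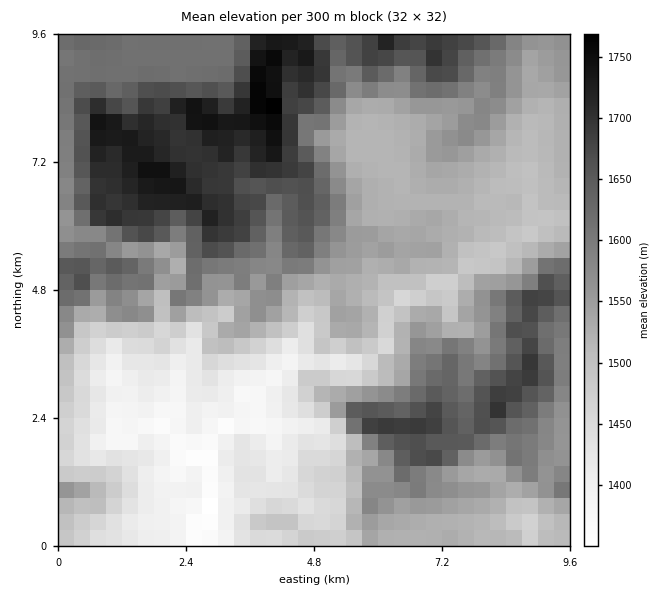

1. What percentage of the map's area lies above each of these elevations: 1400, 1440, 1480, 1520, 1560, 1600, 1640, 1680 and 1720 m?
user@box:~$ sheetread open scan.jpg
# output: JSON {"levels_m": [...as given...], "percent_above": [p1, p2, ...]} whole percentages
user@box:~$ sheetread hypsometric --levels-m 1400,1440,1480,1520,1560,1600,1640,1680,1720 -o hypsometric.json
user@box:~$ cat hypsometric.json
{"levels_m": [1400, 1440, 1480, 1520, 1560, 1600, 1640, 1680, 1720], "percent_above": [93, 85, 77, 64, 46, 35, 23, 13, 4]}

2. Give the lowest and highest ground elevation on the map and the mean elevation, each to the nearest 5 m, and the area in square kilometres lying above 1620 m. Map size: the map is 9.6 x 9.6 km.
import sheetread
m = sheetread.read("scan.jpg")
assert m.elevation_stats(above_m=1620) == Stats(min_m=1340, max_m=1780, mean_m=1555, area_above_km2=25.5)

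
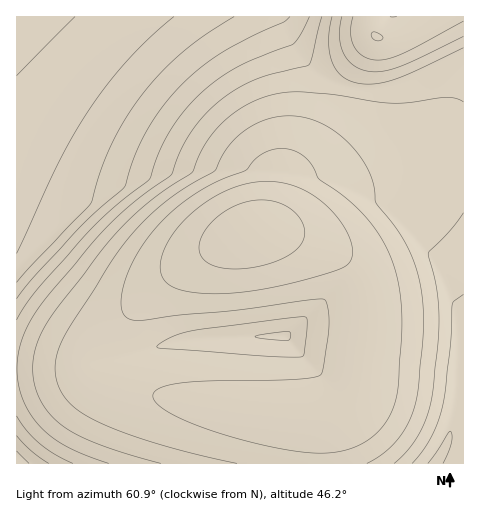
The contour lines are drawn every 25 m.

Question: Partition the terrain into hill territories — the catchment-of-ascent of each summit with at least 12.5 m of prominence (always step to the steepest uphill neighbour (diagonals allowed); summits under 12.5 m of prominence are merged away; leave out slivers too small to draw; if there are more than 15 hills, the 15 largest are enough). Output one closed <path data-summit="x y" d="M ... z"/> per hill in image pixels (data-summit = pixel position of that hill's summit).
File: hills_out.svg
<path data-summit="251 232" d="M278 16l-262 1 1 447 447-1 0-408-71 31-17 4-23-2-18-6-22-14-18-20z"/><path data-summit="376 36" d="M463 16l-185 1 19 35 22 21 29 14 28 3 28-8 58-26 2-2z"/>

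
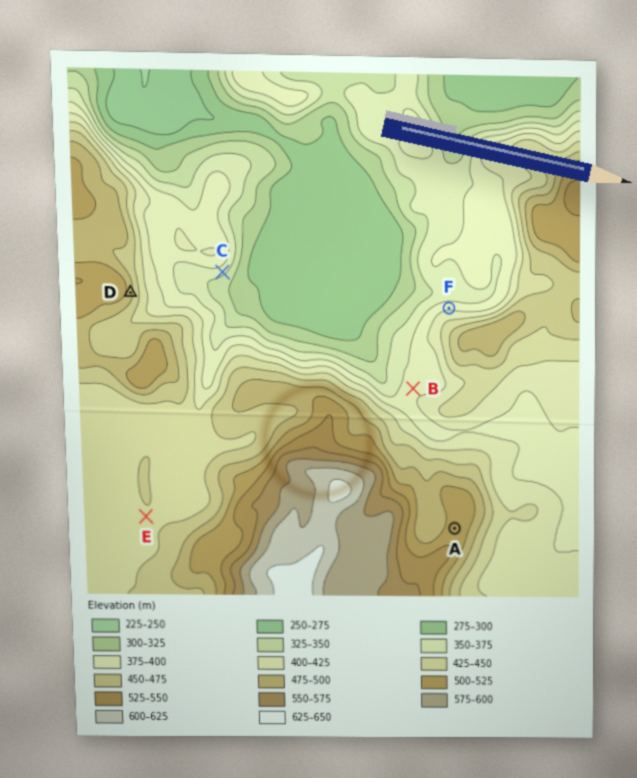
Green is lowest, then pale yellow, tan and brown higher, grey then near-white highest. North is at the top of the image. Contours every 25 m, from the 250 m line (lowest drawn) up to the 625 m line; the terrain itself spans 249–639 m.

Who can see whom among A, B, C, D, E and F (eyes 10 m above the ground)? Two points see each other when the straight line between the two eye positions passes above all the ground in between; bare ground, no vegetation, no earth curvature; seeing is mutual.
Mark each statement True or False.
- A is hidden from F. True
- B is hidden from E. True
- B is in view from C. True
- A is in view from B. False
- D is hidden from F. False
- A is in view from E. False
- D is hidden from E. True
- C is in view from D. True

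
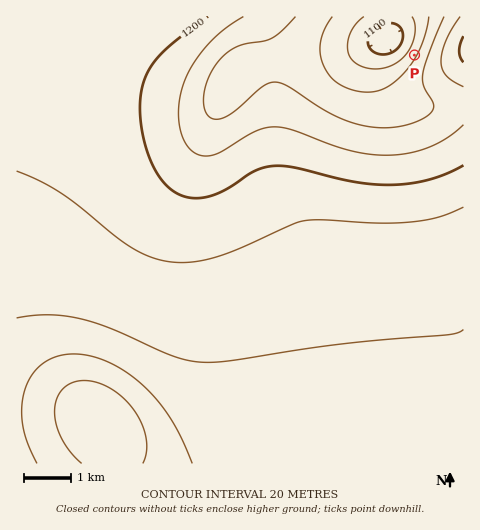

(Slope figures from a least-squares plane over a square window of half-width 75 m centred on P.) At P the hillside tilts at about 6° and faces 301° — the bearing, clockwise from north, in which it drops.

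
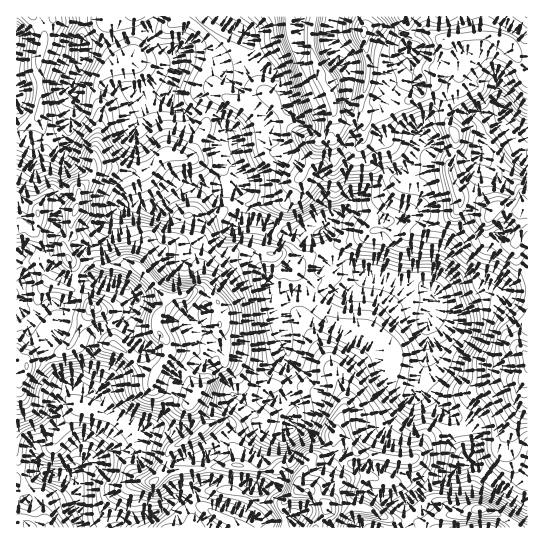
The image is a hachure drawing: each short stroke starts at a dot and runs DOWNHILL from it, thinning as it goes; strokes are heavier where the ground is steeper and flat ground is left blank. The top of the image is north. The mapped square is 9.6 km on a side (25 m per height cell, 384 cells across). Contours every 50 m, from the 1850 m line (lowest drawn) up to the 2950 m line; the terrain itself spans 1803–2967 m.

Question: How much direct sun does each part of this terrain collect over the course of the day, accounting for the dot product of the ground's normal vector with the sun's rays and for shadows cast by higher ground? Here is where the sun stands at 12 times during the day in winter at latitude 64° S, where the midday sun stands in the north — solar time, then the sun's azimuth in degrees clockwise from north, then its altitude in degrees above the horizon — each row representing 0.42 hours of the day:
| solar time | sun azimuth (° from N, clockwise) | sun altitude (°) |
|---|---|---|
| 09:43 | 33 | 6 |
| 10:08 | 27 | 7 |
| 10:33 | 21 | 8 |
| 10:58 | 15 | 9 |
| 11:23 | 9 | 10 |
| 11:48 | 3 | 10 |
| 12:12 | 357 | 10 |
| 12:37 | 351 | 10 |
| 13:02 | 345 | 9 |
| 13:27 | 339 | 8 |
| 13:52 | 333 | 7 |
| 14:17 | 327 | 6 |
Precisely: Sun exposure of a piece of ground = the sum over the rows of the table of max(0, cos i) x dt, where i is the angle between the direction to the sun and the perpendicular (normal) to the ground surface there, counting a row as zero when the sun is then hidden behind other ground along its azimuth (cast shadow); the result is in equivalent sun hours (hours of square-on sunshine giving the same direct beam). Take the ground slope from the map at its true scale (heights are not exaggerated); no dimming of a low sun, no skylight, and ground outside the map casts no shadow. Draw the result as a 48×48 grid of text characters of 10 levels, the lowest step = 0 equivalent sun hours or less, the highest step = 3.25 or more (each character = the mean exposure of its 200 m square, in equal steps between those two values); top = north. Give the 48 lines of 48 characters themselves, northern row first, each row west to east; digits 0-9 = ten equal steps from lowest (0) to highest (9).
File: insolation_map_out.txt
002122111000032003520000123312357666767877776401
003100000000010000353001122211112001333897546883
222111012555300000024311002221000001000100000036
331011035433310002211210002352000113222001110002
221000144211110023321220001155101112434210100001
100001340000000244332233100015212112211301000001
013111221000000432343333210013112112321000000000
134332156421112210134311100002211111451000000000
542333344333355100000110010001231111000000000000
731344554223456433000010021000221100000042000000
200344775433466542000011124320000000000036200000
101336796655678752000012211320000000000001100001
755446676777765663000011110000000000000010011201
977776444688510011100000122000000000000241222542
789999621123100000000000233000000000000124344388
789999700000000000000011210000000000000015556459
799423200000000001122322100000000000000013367966
365255321000001464333211100000000000000011147665
622111023456534433310000000000000000001110021010
330110024689998545301210000000000000021000000000
001241344457668654456542000000000000000000000000
001141036997553234476555400000000000000000000000
001126468999642245441100000000000000000000000000
001000023114764446754100000000000000000000000000
003410000000399999864200000000000000000000000000
010012310000069995775310000000000000000000000000
010000694000011000376410001110000000000000000001
110002212100440000124321111111101000000000000134
323112000123320011222321112321233220000000002564
432133002432134111001332112354211122000000013565
752341003551002311002233212367642112100000134358
563210000034201111011123333457764211110001354104
331000000002420010011013443335664211011111322111
100000000000300056400024555312465321011123222231
000000000001100156100022333422466531011244420010
000000000000000230000010010123665553112321100010
000000000000000100122234311135644565454310000000
000000000000000001565213201257422345667531000000
000000000000000002102410113566532235677642101000
000000000000000000014554468852155566786200002000
000000000000001000002579999992038888895200001000
000000000000020000146535996434300124532100000000
000000000023541000000124337356741100000000110000
100000000123510000000000036864320010000245641000
100000000000000000000000343345111000002688875100
110000000000000000000001400035248610012389999951
443100000000000000000000000001000364333433112799
232310000000000010001200100220000001121000000049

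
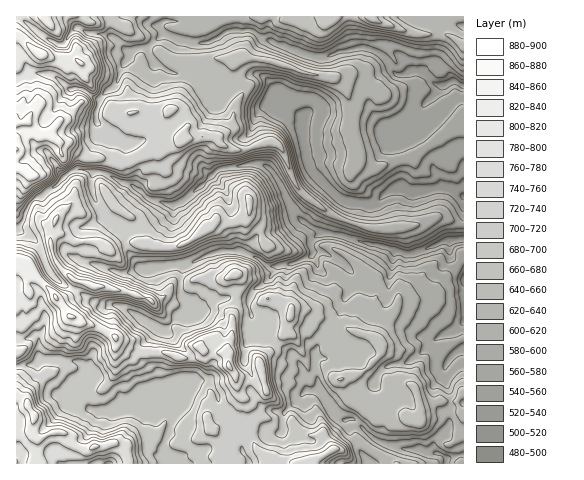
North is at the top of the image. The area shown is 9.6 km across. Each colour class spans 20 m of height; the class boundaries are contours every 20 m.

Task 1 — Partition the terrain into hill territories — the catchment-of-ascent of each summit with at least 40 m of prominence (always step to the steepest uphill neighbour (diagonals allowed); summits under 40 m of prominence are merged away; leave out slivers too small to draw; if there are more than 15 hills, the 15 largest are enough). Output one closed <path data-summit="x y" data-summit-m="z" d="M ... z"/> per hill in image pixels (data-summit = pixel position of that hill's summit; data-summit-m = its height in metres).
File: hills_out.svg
<path data-summit="17 150" data-summit-m="881" d="M194 16l-78 0-4 5-2 13 20 19 0 2-9 14-6 18-7 4-7 8-6-1-15-10-10 2-20-16-21-1-13 7 0 149 8-9 1-7 9-14 7-2 13-9 14-14 10-5 16 4-2 3 0 13 12 27 19 16 1 11 5 10 14 16 49-6 12-7 16-4 22 0 18 8 10 7 7-1-4 8-13 13-5 2-4 8-2 12 3 11-3 13 4 3 17 2 18 13 15 19 0 11 5 9-24 22-1 18 26 11 7 0 16-7 6-9 8-5 22 44 95 0 1-377-11-6-9-11-7-4-6 0-7 6-12-1-7 3-8 0-16-20-17-6-23 3-13 6-10 1-42-14-5-4-8-1-14-9-21 1-20 12-16 0-27-8-7-8 7-6 17 1 7-1 6-3z"/><path data-summit="70 316" data-summit-m="862" d="M17 230l-1 137 22-5 1 10 17 21 5 2 15-1 14 15 9 4 13-1 15-8 12-1 21-14-5-7-4-12-8-7-3-8 3-11 14-15 5 2 14-12 10 0 4-3 5-9-14-14 0-19 3-8 4-2-45 5-11 16-7 24-7-4-14 3-48-28-8-11-10-25-9-9z"/><path data-summit="371 17" data-summit-m="716" d="M463 16l-268 0-6 5-7 1-17-1-7 6 7 8 27 8 16 0 20-12 21-1 14 9 8 1 5 4 42 14 10-1 13-6 23-3 17 6 16 20 8 0 7-3 12 1 7-6 6 0 7 4 9 11 10 5z"/><path data-summit="28 405" data-summit-m="831" d="M38 362l-22 6 1 96 155-1-4-7-10 0-4-2-6-10 1-23 9-11-5-17-14 10-12 1-15 8-17 0-19-18-15 1-5-2-17-21z"/><path data-summit="229 367" data-summit-m="806" d="M238 295l-6 0-9 5-14 0-9 8-5-2-7 12-9 0-17 13-5-2-14 15-3 12 3 7 8 7 4 12 5 6 18-4 10 8 9-11 10 0 7 8 7 21 11 11 7-3 17 0 10 11 15 3 3-19-22-6-11-16 2-13-8-15 0-14 4-8 0-15 3-6-3-11 2-11z"/><path data-summit="92 286" data-summit-m="834" d="M78 169l-10 5-14 14-23 14-6 11-1 7-7 10 12 5 9 9 10 25 13 14 43 25 14-3 7 4 7-24 10-15-5-1-14 5-44-14 0-4 5-6 0-22 17-8 3-5-12-26 0-13 2-3z"/><path data-summit="41 54" data-summit-m="859" d="M20 16l-4 1 1 62 12-6 21 1 20 16 13 0 14 9 4 0 7-8 7-4 6-18 9-14 0-2-14-14-10-4-17-1-12-6-6 5-6 10-5 2-19-10z"/><path data-summit="313 460" data-summit-m="755" d="M256 418l-22 2-3 7 1 10 9 8 1 7 8 12 117-1-21-43-3 0-15 16-12 5-7 0-19-10-7-1-2 2-5 0-10-3z"/><path data-summit="235 274" data-summit-m="754" d="M242 252l-22 0-34 12-5 10 1 21 14 13 4 0 7-7 6-3 10 2 9-5 18 2 5-8 5-2 13-13 3-7-6 0-10-7z"/><path data-summit="45 17" data-summit-m="838" d="M115 16l-94 0 0 2 27 21 14 6 15-17 12 6 12 0 10 3-1-10z"/>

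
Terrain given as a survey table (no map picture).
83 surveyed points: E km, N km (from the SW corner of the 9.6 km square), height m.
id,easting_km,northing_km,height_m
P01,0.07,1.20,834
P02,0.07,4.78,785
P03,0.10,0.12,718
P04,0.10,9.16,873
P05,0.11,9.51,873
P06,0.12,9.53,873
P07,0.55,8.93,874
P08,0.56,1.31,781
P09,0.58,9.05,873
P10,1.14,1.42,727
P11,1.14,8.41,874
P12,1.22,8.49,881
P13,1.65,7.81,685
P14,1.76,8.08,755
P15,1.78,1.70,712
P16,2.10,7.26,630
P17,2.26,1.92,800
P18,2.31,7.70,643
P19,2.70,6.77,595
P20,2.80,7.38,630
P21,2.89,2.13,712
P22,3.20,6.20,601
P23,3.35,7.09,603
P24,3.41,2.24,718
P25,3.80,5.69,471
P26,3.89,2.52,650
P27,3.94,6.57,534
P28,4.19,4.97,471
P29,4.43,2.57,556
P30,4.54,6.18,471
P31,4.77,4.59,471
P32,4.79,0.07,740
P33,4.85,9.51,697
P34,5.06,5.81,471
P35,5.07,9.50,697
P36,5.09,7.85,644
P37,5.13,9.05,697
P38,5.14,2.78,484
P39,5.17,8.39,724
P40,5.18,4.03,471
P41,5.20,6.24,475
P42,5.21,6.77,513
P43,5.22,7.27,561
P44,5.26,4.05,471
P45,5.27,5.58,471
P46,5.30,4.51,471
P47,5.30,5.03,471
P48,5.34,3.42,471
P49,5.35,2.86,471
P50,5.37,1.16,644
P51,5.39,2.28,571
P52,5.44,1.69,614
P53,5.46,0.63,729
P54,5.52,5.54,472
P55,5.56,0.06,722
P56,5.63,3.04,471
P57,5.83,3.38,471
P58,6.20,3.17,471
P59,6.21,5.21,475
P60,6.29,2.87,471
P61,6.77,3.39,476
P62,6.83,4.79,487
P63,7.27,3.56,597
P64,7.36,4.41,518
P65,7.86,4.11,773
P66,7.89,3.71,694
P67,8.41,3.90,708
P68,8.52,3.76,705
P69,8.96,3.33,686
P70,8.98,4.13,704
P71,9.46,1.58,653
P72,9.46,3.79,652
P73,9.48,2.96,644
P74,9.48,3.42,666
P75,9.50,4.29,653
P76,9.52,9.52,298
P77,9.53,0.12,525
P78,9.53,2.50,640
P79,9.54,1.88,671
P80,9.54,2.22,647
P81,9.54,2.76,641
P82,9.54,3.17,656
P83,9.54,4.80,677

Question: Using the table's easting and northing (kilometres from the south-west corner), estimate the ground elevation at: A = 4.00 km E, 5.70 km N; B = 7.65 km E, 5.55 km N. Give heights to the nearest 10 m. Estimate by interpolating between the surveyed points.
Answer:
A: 470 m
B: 410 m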